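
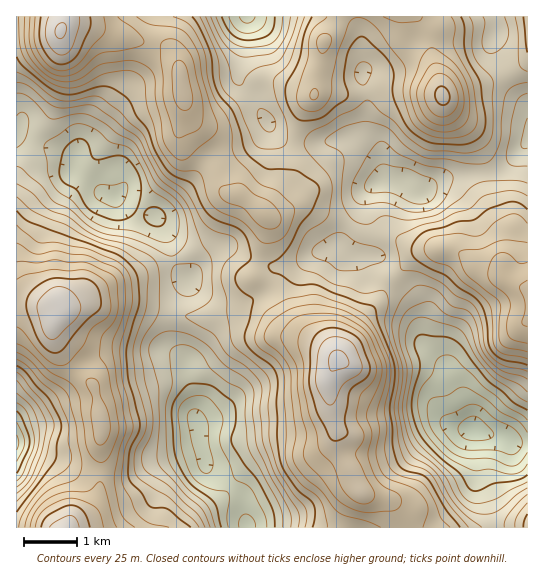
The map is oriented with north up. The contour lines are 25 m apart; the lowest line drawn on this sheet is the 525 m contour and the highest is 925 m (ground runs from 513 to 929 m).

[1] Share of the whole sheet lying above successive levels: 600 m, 94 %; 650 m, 84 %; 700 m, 67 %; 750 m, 45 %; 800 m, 24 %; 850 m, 9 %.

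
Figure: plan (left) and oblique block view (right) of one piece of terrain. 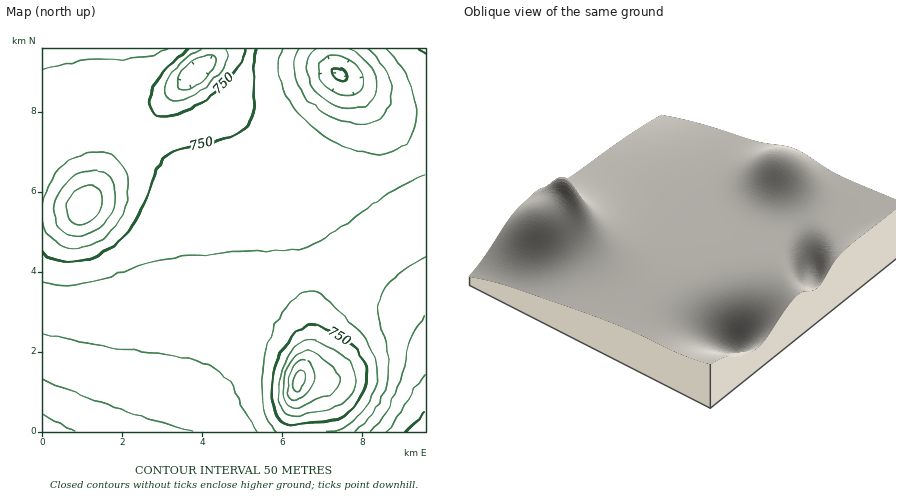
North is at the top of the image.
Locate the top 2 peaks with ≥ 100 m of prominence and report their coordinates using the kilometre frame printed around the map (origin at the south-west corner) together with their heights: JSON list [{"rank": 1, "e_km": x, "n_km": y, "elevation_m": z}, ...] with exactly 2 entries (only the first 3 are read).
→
[{"rank": 1, "e_km": 6.41, "n_km": 1.29, "elevation_m": 973}, {"rank": 2, "e_km": 1.06, "n_km": 5.66, "elevation_m": 936}]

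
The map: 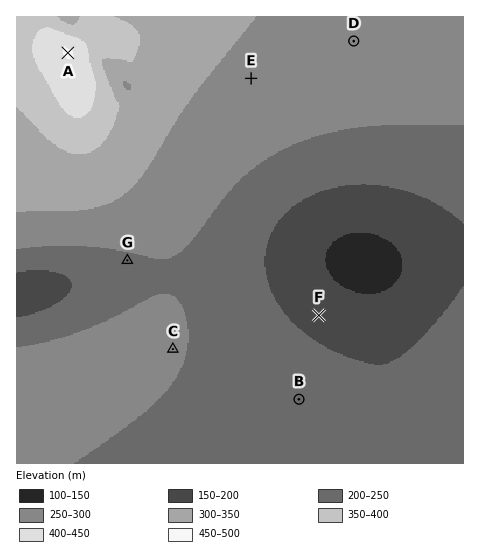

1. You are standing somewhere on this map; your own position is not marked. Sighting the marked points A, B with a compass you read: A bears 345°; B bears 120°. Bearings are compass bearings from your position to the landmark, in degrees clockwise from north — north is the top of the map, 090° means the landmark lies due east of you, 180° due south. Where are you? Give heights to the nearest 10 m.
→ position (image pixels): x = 135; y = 305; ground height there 250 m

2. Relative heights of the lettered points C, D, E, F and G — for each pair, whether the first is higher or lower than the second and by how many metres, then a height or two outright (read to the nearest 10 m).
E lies higher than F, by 110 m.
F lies lower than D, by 100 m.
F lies lower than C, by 70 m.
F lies lower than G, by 60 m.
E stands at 290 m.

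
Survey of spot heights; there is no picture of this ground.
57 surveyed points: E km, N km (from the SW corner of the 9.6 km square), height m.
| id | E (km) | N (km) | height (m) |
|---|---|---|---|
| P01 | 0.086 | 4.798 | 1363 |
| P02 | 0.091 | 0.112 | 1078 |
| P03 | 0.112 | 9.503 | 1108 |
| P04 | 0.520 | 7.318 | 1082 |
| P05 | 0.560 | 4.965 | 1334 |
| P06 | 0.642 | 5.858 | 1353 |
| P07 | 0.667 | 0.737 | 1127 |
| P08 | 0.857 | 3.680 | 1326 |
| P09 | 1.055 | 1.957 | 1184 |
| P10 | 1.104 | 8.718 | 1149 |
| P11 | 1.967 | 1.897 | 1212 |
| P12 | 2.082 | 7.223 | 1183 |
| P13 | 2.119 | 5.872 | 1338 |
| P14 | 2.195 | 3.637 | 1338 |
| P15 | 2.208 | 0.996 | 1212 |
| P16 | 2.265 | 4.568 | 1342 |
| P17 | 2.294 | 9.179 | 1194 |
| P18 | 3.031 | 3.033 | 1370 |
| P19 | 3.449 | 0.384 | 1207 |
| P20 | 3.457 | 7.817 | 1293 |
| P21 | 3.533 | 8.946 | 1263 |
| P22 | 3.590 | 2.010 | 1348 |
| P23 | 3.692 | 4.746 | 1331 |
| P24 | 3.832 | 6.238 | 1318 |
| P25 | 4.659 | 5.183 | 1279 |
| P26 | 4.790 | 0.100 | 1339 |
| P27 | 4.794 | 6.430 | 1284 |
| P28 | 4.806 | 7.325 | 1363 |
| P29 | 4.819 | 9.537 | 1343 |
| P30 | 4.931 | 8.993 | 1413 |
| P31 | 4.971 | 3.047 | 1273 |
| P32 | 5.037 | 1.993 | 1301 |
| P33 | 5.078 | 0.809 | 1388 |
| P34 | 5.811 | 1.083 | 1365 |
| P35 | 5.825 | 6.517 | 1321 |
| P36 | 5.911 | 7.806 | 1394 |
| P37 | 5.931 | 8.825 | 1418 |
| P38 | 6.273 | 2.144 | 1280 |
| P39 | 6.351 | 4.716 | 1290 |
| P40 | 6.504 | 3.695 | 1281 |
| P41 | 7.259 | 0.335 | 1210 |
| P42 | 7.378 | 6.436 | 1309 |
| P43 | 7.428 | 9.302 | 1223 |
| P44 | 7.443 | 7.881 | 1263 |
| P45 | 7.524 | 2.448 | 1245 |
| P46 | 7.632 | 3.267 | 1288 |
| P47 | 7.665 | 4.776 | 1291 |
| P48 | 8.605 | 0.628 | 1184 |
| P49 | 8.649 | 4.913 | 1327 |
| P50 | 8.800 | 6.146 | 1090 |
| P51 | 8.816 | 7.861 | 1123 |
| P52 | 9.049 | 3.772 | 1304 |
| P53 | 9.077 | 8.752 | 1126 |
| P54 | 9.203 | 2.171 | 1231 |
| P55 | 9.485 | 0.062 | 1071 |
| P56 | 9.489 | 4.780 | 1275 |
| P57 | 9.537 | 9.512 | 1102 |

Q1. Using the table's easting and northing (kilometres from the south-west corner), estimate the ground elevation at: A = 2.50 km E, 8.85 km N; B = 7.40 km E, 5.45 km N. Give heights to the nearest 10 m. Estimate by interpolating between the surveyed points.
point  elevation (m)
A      1190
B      1280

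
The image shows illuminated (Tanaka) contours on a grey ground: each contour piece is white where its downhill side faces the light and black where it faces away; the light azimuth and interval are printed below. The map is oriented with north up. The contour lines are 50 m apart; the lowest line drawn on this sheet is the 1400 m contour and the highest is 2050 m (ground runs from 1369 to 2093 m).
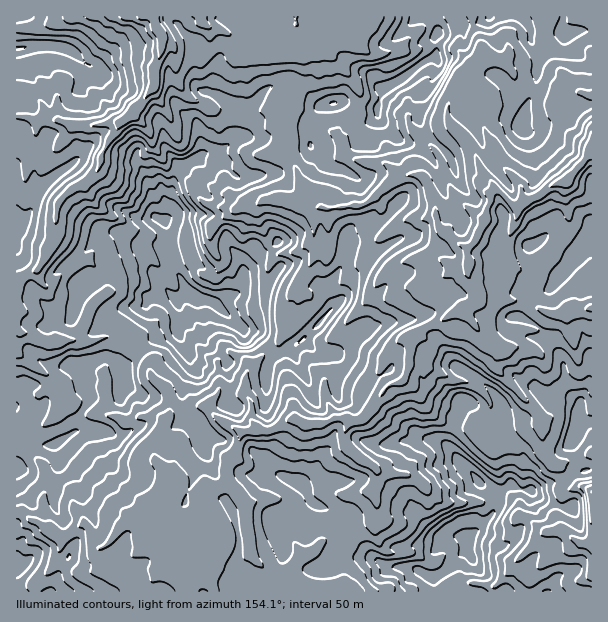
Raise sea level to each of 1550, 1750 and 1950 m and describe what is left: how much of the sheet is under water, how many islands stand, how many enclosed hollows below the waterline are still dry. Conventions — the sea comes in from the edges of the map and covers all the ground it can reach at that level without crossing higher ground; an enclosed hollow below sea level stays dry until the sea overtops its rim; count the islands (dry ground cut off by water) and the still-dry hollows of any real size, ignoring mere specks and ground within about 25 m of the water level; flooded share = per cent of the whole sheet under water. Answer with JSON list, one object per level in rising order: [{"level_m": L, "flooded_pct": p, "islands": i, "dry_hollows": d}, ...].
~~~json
[{"level_m": 1550, "flooded_pct": 9, "islands": 0, "dry_hollows": 0}, {"level_m": 1750, "flooded_pct": 59, "islands": 1, "dry_hollows": 0}, {"level_m": 1950, "flooded_pct": 94, "islands": 1, "dry_hollows": 0}]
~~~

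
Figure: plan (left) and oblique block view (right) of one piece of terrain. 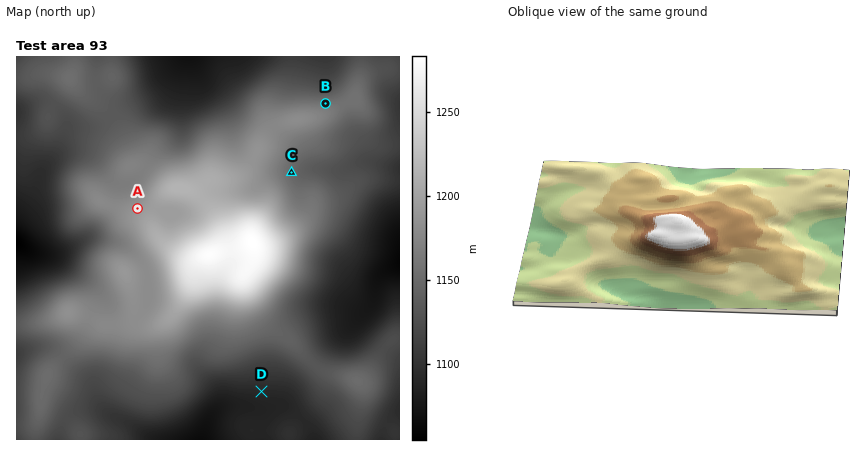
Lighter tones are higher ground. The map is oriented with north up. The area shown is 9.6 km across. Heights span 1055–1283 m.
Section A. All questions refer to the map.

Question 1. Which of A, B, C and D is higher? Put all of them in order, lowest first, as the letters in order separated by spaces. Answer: D C B A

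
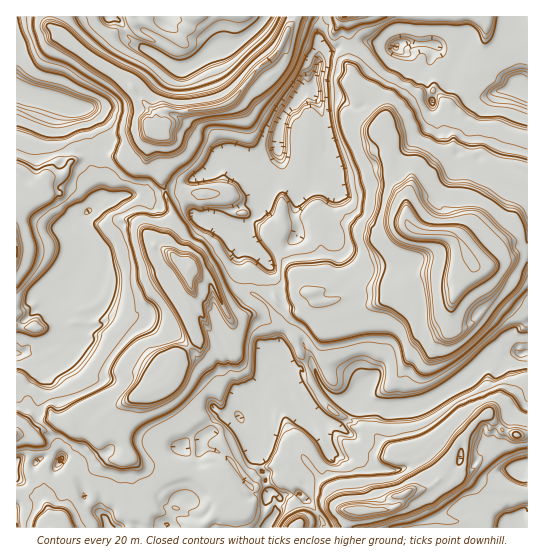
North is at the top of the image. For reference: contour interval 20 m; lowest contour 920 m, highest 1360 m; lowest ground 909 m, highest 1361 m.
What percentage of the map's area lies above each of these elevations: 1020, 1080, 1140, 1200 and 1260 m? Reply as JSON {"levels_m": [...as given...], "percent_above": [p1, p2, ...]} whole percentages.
{"levels_m": [1020, 1080, 1140, 1200, 1260], "percent_above": [74, 41, 22, 16, 5]}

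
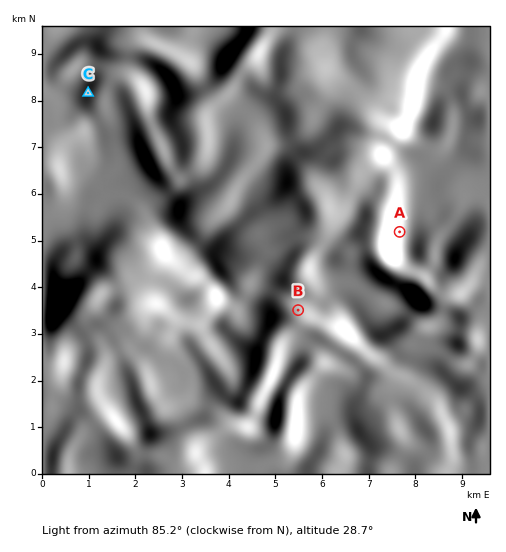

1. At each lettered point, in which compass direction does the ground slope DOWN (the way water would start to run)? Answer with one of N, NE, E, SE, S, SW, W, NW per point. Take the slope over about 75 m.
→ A E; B N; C W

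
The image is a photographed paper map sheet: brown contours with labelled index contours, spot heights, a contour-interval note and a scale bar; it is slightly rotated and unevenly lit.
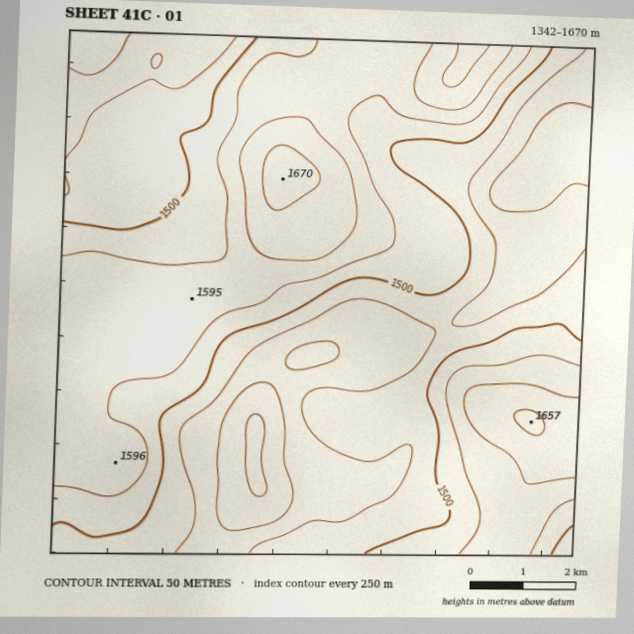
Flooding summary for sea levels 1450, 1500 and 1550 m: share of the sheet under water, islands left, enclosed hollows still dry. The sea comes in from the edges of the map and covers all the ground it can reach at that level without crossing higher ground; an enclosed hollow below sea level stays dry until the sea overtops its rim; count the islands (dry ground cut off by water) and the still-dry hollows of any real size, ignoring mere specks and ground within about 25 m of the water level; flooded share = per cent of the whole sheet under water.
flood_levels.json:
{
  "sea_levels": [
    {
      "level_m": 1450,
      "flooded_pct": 24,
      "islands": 0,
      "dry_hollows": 0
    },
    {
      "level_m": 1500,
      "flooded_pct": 48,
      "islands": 0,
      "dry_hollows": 0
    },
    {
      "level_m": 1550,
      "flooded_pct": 67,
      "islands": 0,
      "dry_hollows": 0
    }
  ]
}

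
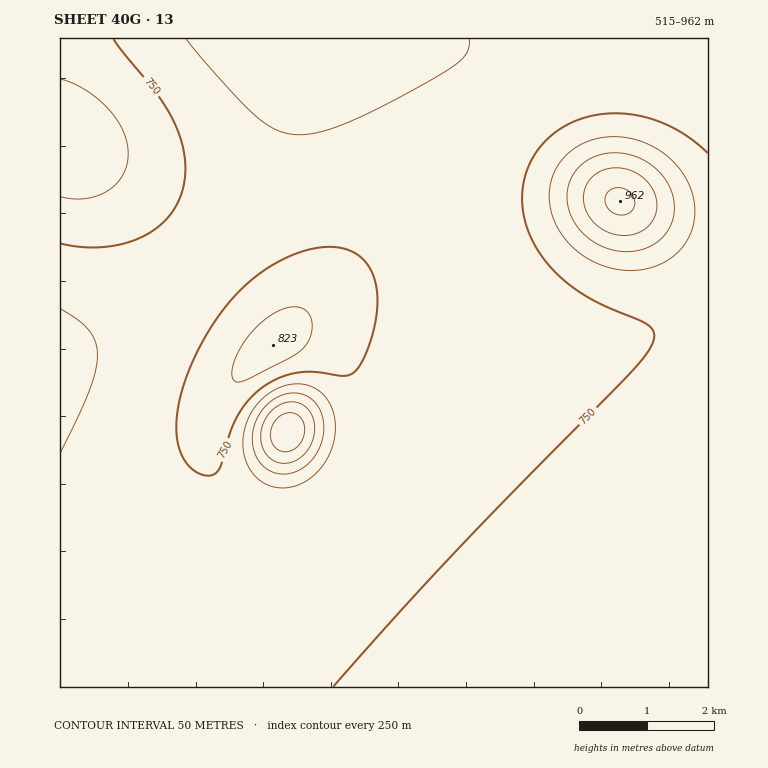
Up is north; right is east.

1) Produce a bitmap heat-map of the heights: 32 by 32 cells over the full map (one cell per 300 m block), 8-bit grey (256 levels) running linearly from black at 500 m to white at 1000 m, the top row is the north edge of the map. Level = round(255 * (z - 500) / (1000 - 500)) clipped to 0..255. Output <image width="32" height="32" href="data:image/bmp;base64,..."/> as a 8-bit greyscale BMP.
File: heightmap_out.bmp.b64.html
<image width="32" height="32" href="data:image/bmp;base64,Qk02CAAAAAAAADYEAAAoAAAAIAAAACAAAAABAAgAAAAAAAAEAAATCwAAEwsAAAABAAAAAAAAAAAAAAEBAQACAgIAAwMDAAQEBAAFBQUABgYGAAcHBwAICAgACQkJAAoKCgALCwsADAwMAA0NDQAODg4ADw8PABAQEAAREREAEhISABMTEwAUFBQAFRUVABYWFgAXFxcAGBgYABkZGQAaGhoAGxsbABwcHAAdHR0AHh4eAB8fHwAgICAAISEhACIiIgAjIyMAJCQkACUlJQAmJiYAJycnACgoKAApKSkAKioqACsrKwAsLCwALS0tAC4uLgAvLy8AMDAwADExMQAyMjIAMzMzADQ0NAA1NTUANjY2ADc3NwA4ODgAOTk5ADo6OgA7OzsAPDw8AD09PQA+Pj4APz8/AEBAQABBQUEAQkJCAENDQwBEREQARUVFAEZGRgBHR0cASEhIAElJSQBKSkoAS0tLAExMTABNTU0ATk5OAE9PTwBQUFAAUVFRAFJSUgBTU1MAVFRUAFVVVQBWVlYAV1dXAFhYWABZWVkAWlpaAFtbWwBcXFwAXV1dAF5eXgBfX18AYGBgAGFhYQBiYmIAY2NjAGRkZABlZWUAZmZmAGdnZwBoaGgAaWlpAGpqagBra2sAbGxsAG1tbQBubm4Ab29vAHBwcABxcXEAcnJyAHNzcwB0dHQAdXV1AHZ2dgB3d3cAeHh4AHl5eQB6enoAe3t7AHx8fAB9fX0Afn5+AH9/fwCAgIAAgYGBAIKCggCDg4MAhISEAIWFhQCGhoYAh4eHAIiIiACJiYkAioqKAIuLiwCMjIwAjY2NAI6OjgCPj48AkJCQAJGRkQCSkpIAk5OTAJSUlACVlZUAlpaWAJeXlwCYmJgAmZmZAJqamgCbm5sAnJycAJ2dnQCenp4An5+fAKCgoAChoaEAoqKiAKOjowCkpKQApaWlAKampgCnp6cAqKioAKmpqQCqqqoAq6urAKysrACtra0Arq6uAK+vrwCwsLAAsbGxALKysgCzs7MAtLS0ALW1tQC2trYAt7e3ALi4uAC5ubkAurq6ALu7uwC8vLwAvb29AL6+vgC/v78AwMDAAMHBwQDCwsIAw8PDAMTExADFxcUAxsbGAMfHxwDIyMgAycnJAMrKygDLy8sAzMzMAM3NzQDOzs4Az8/PANDQ0ADR0dEA0tLSANPT0wDU1NQA1dXVANbW1gDX19cA2NjYANnZ2QDa2toA29vbANzc3ADd3d0A3t7eAN/f3wDg4OAA4eHhAOLi4gDj4+MA5OTkAOXl5QDm5uYA5+fnAOjo6ADp6ekA6urqAOvr6wDs7OwA7e3tAO7u7gDv7+8A8PDwAPHx8QDy8vIA8/PzAPT09AD19fUA9vb2APf39wD4+PgA+fn5APr6+gD7+/sA/Pz8AP39/QD+/v4A////AHByc3R2d3h5ent8fX5/gIGChIWGh4iJi4yNjpCRkpOVcHFzdHV2d3h5ent8fX5/gIGChIWGh4iKi4yNjpCRkpNvcXJzdXZ3eHl5ent8fX5/gIGDhIWGh4iKi4yNjpCRkm5wcnN0dXZ3eHl6e3x8fX5/gIKDhIWGh4iKi4yNj5CRbnBxc3R1dnd4eXl6e3x9fn+AgYKDhIWGh4mKi4yNj5Btb3FzdHZ2d3h4eXp6e3x9fn+AgYKDhIWGh4mKi4yOj21vcXN1dnd4eHl5eXp7e3x9fn+AgYKDhIWGiImKi4yObG5xc3V3eHl5eXl5enp7e3x9fn+AgYKDhIWGiImKi4xrbnFzdnh6enp5eHh5enp7e3x9fn+AgYKDhIWGiImKi2ptcHR3enx9e3VubnR5enp7e3x9fn+AgYKDhIWHiImKaWxvc3h7f396Z1JQY3R5enp7e3x9fn+AgYKDhIWHiIlna25zeH2Cg3hUKyRGanh6enp7e3x9fn+AgYKDhIWHiGZpbXJ3foSIe04ZDTFid3p6enp7e3x9fn+AgYKDhIWHZWhrcHZ9hYyHYi4cOWV4enp6enp6e3x9fn+AgYKDhIZjZmpudHuEj5ODYE1bcnt7enl5eXp6e3x9fn+AgYKDhGJlaWxyeIGNmJuOgH2Af317eXl5eXl6e3x9fn+AgYKDYmVoa3B1fYiVoKKbkYmDfnt5eXh4eXl6e3x9fn+AgYJkZmhrb3N5gY2ZoaCYjoV/fHl4eHh4eHl6e3x+f4CBgWZpa21vcnZ8hI6Ym5ePhoB8eXh3d3d4eXp8foCBgYGBa21vcHFydHh9hYyRkYyGgHx5eHd2d3d5fH+Dh4iHhYNzdHV1dHR0dnl9goeJh4N/e3l3dnZ2d3uAiJGXmJSNh3x+fXx6d3Z1dnh7foCBf316eHZ1dXZ5f4qZqLKxp5qNh4iHhIB8eHV0dHZ4ent6eXh2dXR0dnqElq3E0c69ppOTk5CMhoB7dnNycnN0dXZ2dXRzc3N2fImgvdnm4MmtlpycmJKLhHx3cnBub29xcXJycnJycnV8iqLA2ubdxamSo6Kel46FfXZxbmxrbG1ub29vcHBxc3qGmrPHz8aynIunpaCYj4V8dW9raWhoaWprbG1tbm9xdn+MnKmtp5qMgqajnpWMgnlybGlmZWZmZ2hqamtsbW9yd3+HjpCNhn97oZ6YkId+dW5pZmNjY2RlZmdoaWprbG5xdXl8fXx6eHabl5GJgXhwamZiYWBgYWJjZWZnaGlqa21vcXJzdHN0dJWQioJ6cmtmYl9eXl5fYGFjZGVmaGlqa2xtbm9wcXFykIqDfHRtZ2JfXVxbXF1eX2FiY2VnaWtsbGxsbW5vcHE="/>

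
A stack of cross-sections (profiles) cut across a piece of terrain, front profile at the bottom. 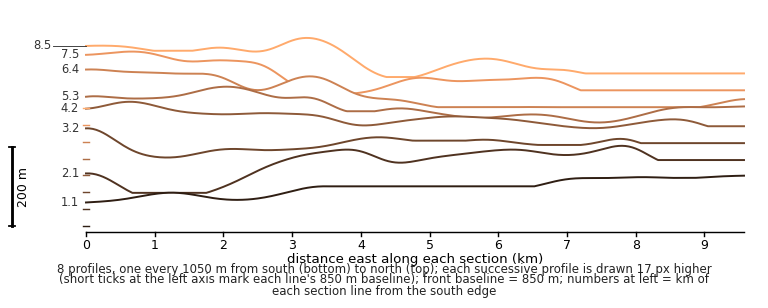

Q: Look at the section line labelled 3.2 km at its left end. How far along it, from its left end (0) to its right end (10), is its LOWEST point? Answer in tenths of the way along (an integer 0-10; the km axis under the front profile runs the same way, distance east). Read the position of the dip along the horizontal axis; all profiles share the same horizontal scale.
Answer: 1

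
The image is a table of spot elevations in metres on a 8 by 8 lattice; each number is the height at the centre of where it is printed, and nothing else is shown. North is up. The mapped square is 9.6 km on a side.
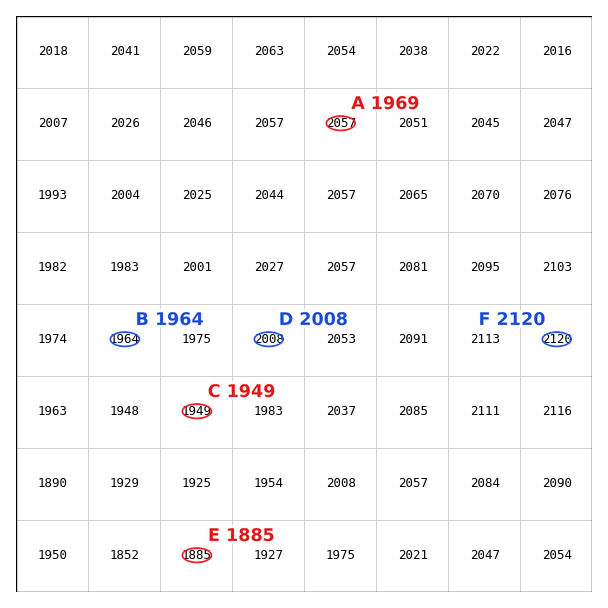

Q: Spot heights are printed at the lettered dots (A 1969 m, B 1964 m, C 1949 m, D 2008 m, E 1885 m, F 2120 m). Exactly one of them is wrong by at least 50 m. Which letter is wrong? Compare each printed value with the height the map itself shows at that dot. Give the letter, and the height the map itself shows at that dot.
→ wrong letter A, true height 2057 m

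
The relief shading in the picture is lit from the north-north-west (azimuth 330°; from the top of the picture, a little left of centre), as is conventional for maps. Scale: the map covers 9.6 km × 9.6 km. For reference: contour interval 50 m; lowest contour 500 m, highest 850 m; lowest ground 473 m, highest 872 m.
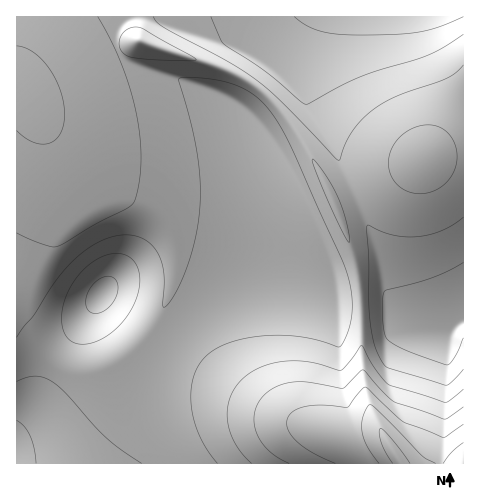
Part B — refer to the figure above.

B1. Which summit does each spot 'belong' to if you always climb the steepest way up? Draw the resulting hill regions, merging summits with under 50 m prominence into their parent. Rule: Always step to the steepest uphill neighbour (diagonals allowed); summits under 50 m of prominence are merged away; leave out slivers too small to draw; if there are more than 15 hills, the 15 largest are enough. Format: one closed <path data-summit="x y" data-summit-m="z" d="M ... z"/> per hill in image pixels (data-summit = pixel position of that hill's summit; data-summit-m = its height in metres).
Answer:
<path data-summit="29 95" data-summit-m="706" d="M308 16l-292 1 1 447 49-1 24-9 23-22 50-71 43-43 26-20 30-16 19-7 23 1-10-11-7-14-7-23-6-36-1-48-26-35 30-36 13-27z"/><path data-summit="397 458" data-summit-m="872" d="M318 16l-9 0-3 3-16 27-13 27-30 36 26 35 1 48 7 40 13 33 14 13-16-4-15 2-27 12-29 18-24 19-27 28-26 32-24 38-19 22-23 14-19 5 405-1 0-143-6 3-9 9-7-1-37-17-11-10-5-9-9-38-21-55-55-111-2-11 1-25 6-21z"/><path data-summit="425 158" data-summit-m="669" d="M463 16l-144 0-10 18-7 28 0 18 3 15 23 41 31 66 19 48 14 50 8 10 11 7 19 9 18 6 16-13z"/>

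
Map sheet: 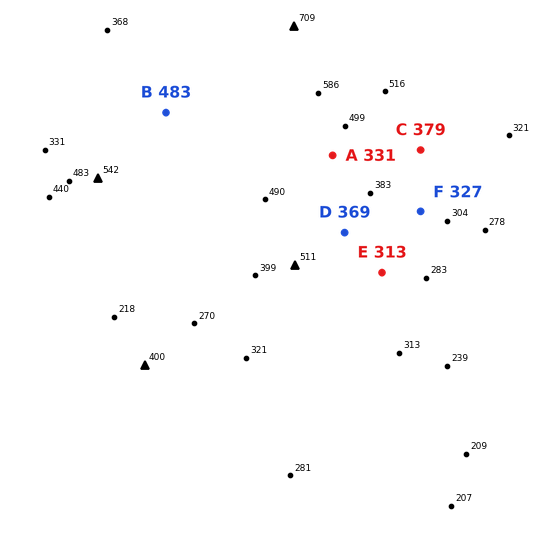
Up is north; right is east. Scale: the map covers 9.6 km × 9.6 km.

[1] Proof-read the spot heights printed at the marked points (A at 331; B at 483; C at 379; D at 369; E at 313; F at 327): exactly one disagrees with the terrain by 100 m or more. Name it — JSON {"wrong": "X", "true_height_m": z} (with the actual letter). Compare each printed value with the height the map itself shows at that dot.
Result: {"wrong": "A", "true_height_m": 481}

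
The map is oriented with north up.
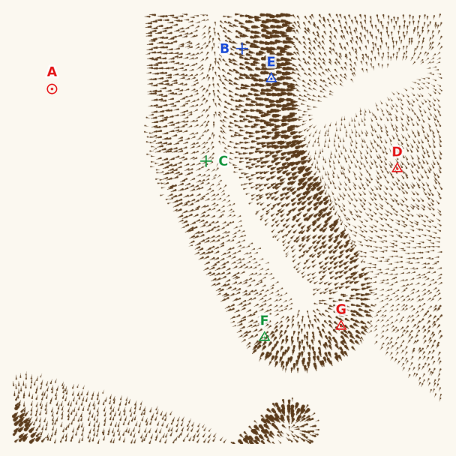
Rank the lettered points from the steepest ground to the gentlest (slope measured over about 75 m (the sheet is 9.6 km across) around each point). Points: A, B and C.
B C A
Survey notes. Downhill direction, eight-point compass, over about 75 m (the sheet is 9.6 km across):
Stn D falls NW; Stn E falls E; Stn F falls SW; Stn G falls SE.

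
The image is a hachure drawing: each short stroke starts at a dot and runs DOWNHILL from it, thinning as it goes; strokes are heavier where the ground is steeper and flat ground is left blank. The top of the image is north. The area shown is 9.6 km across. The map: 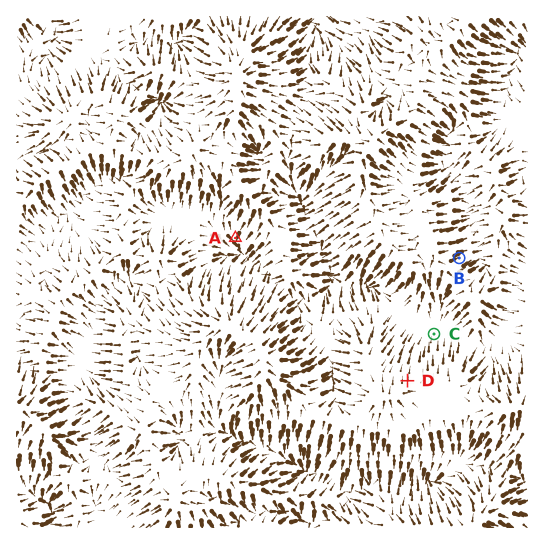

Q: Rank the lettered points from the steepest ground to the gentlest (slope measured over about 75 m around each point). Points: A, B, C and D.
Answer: B A D C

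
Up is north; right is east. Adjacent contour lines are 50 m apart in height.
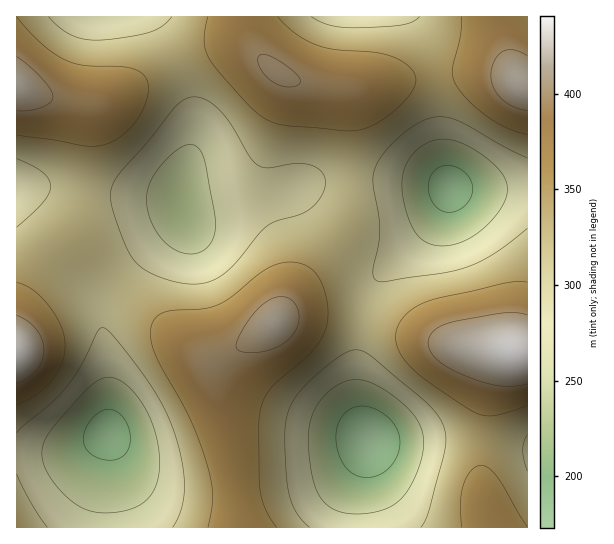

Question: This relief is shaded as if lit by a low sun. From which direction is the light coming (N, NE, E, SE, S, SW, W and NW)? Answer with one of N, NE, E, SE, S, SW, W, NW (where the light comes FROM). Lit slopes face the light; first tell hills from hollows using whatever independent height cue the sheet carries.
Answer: NW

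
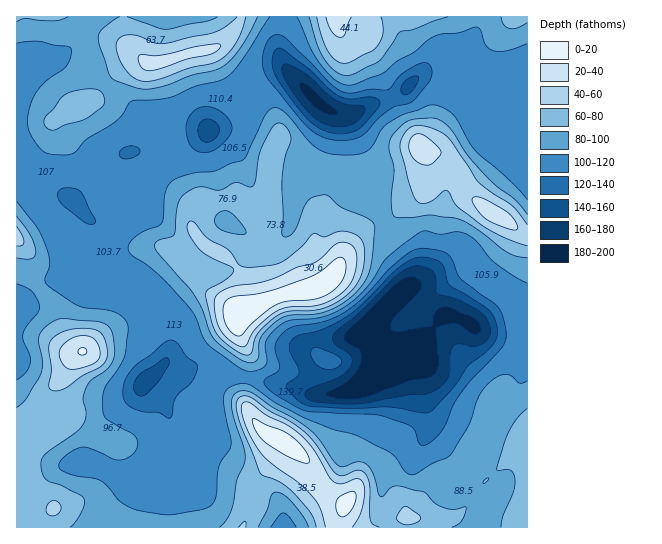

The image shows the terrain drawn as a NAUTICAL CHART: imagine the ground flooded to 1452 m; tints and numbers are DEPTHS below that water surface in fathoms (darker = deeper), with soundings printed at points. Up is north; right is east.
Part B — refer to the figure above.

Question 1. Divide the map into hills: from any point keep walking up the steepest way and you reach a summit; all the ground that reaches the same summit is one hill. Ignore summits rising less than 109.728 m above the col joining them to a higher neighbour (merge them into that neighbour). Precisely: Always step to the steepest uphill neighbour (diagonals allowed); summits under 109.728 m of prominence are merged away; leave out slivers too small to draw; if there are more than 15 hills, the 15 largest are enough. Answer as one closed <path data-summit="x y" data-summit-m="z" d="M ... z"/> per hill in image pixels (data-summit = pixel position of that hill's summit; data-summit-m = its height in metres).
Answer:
<path data-summit="242 314" data-summit-m="1434" d="M459 68l-34 4-26 23-28 9-22 11-14-2-12-6-40-39-12 1-16 7-7 7-15 23-28 29-36 14-32 2-12 2-23 15-30 31 15 18 0 4-15 26 0 6 12 25 6 7 5 3 36 0 15 9 18 17 7 11 0 25-6 14 14 5 8 0 11-4 13 0 23 11 53 9 23 10 32-2 19-6 30-28 27-15 27-29 17 4 17 13 48 21 1-196-9-4-8-8-23-15 19-16 4-8 2-17-35-5z"/><path data-summit="287 443" data-summit-m="1427" d="M449 315l-7 1-9 13-15 15-27 15-30 28-19 6-32 2-23-10-53-9-23-11-13 0-11 4-8 0-16-5-19 18 0 4 21 21 4 8 6 20-3 23-5 11-9 8-16 10-16 5-8 7-19 19-4 9 432 1 1-174-49-22-17-13z"/><path data-summit="153 63" data-summit-m="1387" d="M282 16l-265 0-1 158 23 14 14 3 20 8 29-31 23-15 12-2 32-2 36-14 28-29 15-23 7-7 22-8 10 1-8-18 0-16z"/><path data-summit="82 351" data-summit-m="1417" d="M73 253l-2 12-8 11-24 9-23 20 1 223 77 0 5-10 27-26 16-5 17-11 8-7 8-22 0-12-6-20-4-8-21-21 0-4 15-12 10-15 2-30-3-6-15-16-22-15-36 0-5-3-6-7z"/><path data-summit="339 17" data-summit-m="1400" d="M527 16l-244 0-4 19 0 16 9 20 24 26 15 12 15 6 12-2 17-9 28-9 18-18 12-6 30-3 19 16 35 4-1 13-5 13-19 16 23 15 8 8 8 3z"/>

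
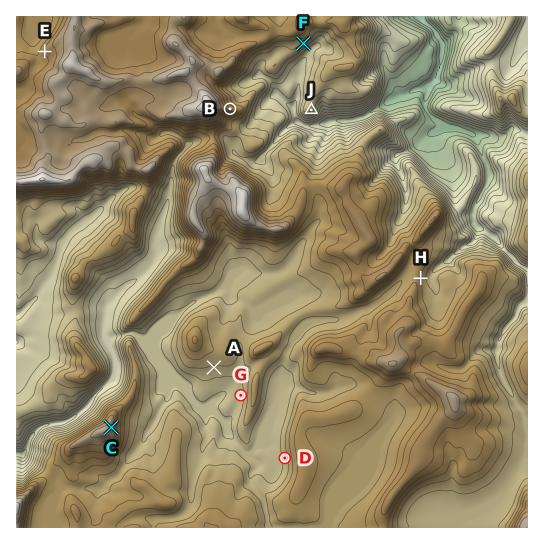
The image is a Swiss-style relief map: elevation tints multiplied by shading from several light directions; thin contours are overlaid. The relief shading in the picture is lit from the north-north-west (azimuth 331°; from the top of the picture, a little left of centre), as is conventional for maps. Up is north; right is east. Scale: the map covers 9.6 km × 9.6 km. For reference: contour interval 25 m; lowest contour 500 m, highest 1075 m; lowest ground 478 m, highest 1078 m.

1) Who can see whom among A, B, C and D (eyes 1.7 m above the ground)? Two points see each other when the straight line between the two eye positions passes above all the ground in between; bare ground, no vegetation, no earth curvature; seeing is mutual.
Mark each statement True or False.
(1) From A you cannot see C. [False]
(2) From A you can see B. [False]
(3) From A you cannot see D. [True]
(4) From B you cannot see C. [True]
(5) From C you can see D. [True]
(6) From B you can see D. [False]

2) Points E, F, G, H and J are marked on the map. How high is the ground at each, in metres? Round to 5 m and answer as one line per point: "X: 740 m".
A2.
E: 950 m
F: 850 m
G: 815 m
H: 880 m
J: 805 m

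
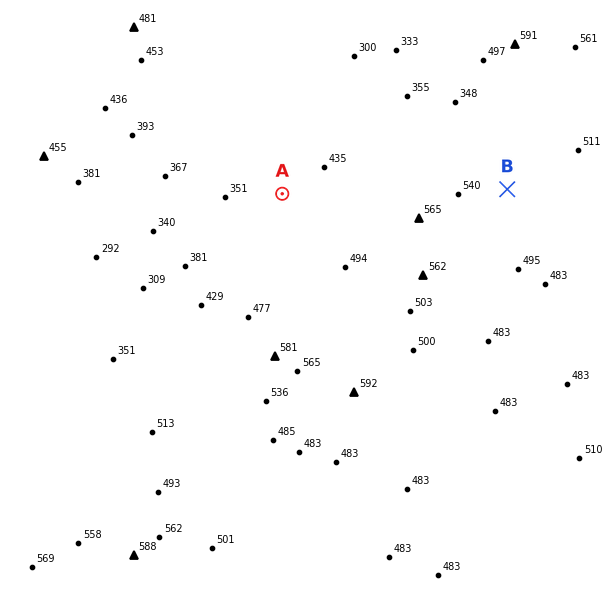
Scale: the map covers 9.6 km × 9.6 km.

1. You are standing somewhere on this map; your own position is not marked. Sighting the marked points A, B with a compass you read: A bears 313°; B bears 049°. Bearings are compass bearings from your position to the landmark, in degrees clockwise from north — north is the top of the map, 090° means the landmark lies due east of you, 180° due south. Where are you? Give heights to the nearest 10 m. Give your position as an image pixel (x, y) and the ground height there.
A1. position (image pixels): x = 388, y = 293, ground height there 510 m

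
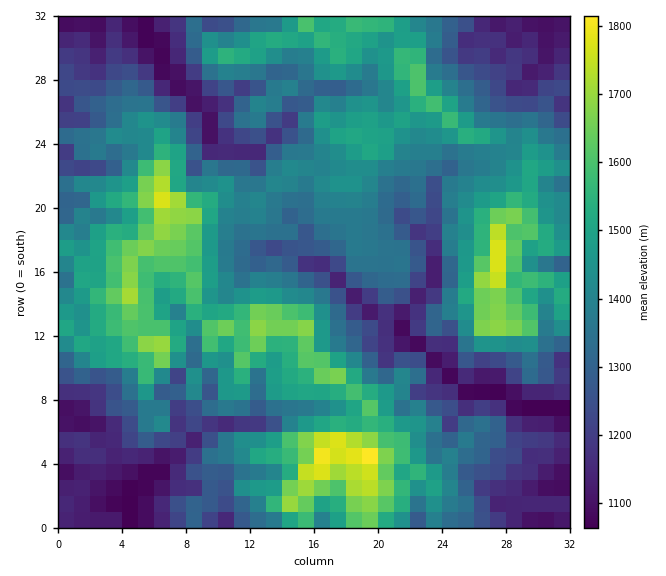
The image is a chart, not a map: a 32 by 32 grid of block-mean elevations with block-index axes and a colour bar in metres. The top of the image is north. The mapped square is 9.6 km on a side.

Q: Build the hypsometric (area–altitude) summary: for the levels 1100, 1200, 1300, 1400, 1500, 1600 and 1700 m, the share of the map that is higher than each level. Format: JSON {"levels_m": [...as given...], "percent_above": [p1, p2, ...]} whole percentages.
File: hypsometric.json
{"levels_m": [1100, 1200, 1300, 1400, 1500, 1600, 1700], "percent_above": [94, 79, 65, 43, 24, 11, 3]}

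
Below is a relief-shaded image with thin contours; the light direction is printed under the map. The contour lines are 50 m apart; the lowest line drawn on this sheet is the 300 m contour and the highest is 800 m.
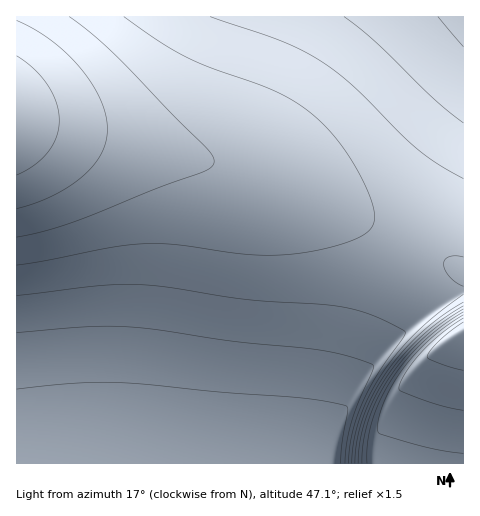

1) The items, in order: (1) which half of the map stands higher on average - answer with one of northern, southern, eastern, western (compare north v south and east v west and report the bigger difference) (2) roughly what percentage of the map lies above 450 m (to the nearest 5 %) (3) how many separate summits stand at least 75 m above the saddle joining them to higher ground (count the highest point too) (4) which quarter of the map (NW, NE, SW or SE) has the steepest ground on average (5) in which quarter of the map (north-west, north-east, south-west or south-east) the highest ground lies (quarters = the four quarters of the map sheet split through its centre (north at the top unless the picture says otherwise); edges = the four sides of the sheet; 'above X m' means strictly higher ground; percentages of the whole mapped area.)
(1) On average the northern half of the map is the higher ground.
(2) About 40 % of the map lies above 450 m.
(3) Counting only tops that stand 75 m proud, the map has 2 summits.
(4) Slopes are steepest in the south-east quarter.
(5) The highest point lies in the south-east quarter of the map.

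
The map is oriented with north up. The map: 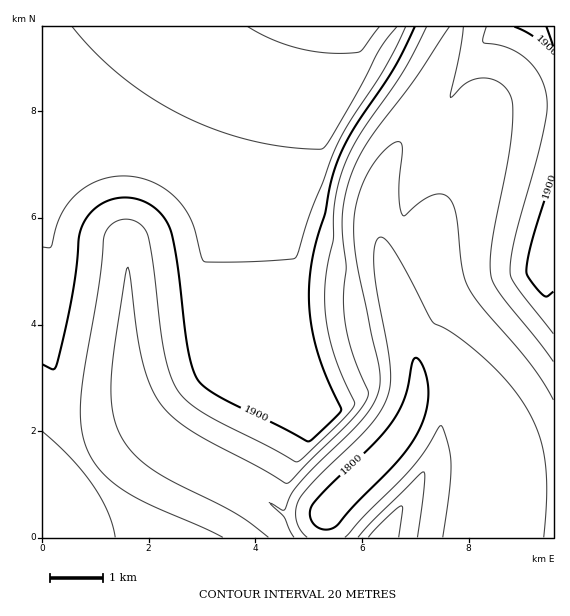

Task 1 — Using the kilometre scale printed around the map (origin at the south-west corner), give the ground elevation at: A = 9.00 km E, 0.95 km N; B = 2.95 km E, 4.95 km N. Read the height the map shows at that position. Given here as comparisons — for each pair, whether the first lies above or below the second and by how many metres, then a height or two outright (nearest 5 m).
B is above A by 105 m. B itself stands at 1915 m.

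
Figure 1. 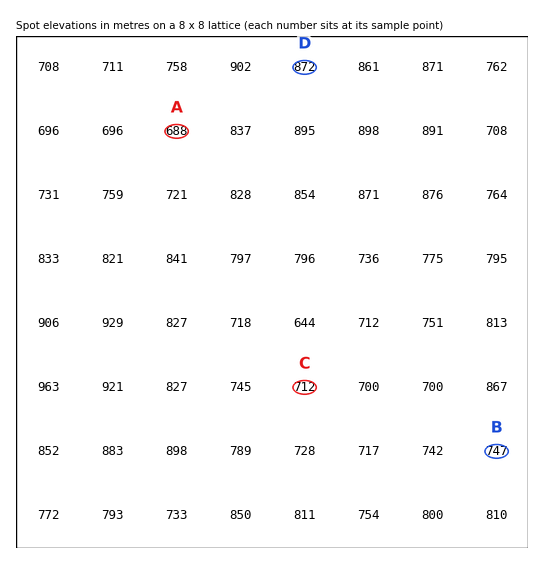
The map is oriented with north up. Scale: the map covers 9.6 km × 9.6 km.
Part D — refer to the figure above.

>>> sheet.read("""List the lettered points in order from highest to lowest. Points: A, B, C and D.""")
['D', 'B', 'C', 'A']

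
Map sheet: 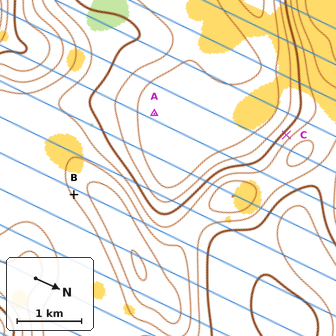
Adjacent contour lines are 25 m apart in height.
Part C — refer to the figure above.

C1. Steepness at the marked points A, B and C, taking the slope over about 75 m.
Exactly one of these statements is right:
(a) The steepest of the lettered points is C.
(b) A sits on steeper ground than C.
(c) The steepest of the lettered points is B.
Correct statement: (a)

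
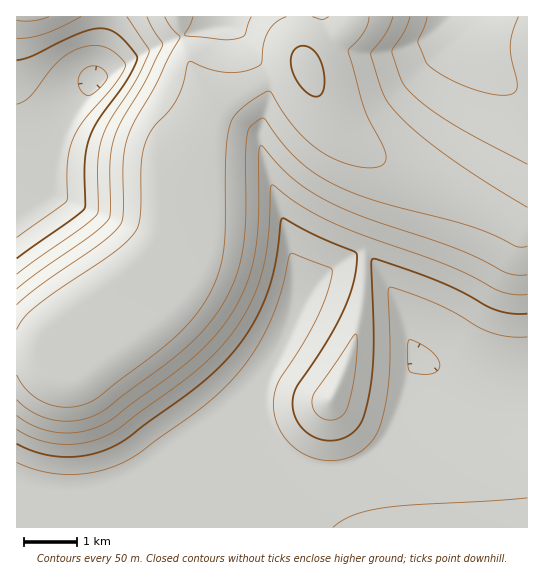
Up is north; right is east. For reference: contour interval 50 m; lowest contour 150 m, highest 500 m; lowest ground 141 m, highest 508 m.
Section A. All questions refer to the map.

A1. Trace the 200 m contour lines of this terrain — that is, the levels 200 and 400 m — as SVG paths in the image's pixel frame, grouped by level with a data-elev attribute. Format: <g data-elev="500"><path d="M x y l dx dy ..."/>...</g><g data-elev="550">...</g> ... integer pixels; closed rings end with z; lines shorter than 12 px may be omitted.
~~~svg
<g data-elev="200"><path d="M527 498l-116 7-29 3-29 7-11 6-9 6"/><path d="M17 462l21 8 23 4 22 0 22-4 16-6 14-8 63-45 19-16 16-16 14-17 11-17 10-19 8-20 7-21 6-27 2-5 38 14 3 4-4 20-9 23-16 29-23 36-6 19 1 19 7 17 13 14 16 9 20 4 19-4 16-10 7-7 5-9 7-24 4-29 1-33-2-52 2-6 19 6 29 11 52 28 19 5 18 0"/><path d="M17 104l8-3 6-6 28-34 9-7 10-5 13-3 12 1 12 6 10 10 0 6-7 11-33 39-12 19-5 23-1 40-50 36"/></g><g data-elev="400"><path d="M17 400l16 12 18 8 20 1 20-4 15-8 63-47 20-17 16-16 11-15 10-15 8-17 5-16 4-19 2-21 2-89 3-10 12-9 3 1 17 24 17 18 18 14 20 11 42 16 94 25 20 8 24 12 10-1"/><path d="M527 207l-49-30-40-28-29-24-20-22-8-16-10-33 15-21 7-16"/><path d="M165 17l5 9 9 9 1 3-11 19-15 30-20 35-7 16-4 23 0 48-2 14-7 9-12 10-59 41-26 22"/><path d="M251 17l-6 18-8 4-11 1-41-5 8-18"/></g>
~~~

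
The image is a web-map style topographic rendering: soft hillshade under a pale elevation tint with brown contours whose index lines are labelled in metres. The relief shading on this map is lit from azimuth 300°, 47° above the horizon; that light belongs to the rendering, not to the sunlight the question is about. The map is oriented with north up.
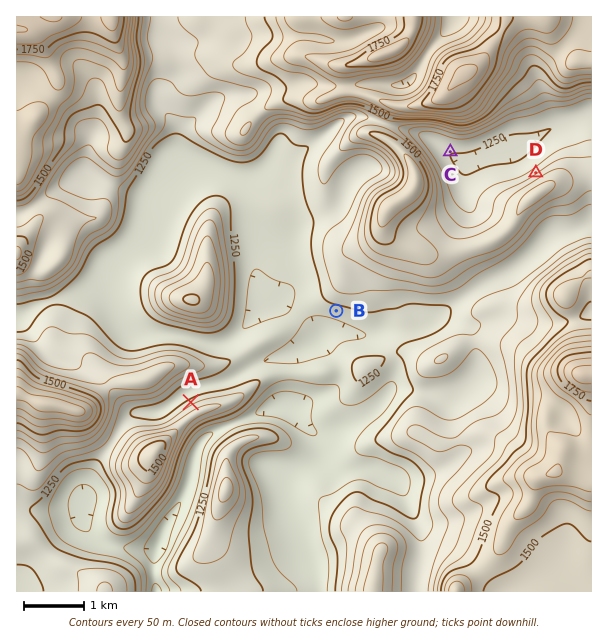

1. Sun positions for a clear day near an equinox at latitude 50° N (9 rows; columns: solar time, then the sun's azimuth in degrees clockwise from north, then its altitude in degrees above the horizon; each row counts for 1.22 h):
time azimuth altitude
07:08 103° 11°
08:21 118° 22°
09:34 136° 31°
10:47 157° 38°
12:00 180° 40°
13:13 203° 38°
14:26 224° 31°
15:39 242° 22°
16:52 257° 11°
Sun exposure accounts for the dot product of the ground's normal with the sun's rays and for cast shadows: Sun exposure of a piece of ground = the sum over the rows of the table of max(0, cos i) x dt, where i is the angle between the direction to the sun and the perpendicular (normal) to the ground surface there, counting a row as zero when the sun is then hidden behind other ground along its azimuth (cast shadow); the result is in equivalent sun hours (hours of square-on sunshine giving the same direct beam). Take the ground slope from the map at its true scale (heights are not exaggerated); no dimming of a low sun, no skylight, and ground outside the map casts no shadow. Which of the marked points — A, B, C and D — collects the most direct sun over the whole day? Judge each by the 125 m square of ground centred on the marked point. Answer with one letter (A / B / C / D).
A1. B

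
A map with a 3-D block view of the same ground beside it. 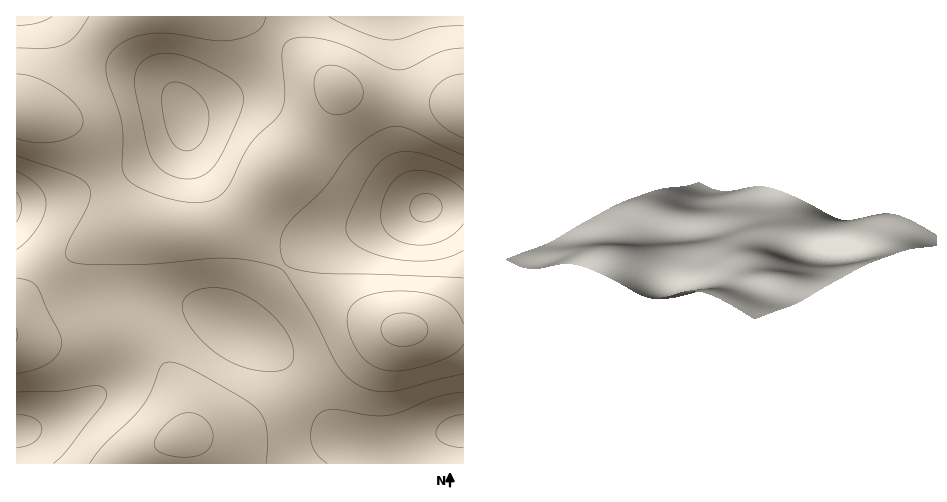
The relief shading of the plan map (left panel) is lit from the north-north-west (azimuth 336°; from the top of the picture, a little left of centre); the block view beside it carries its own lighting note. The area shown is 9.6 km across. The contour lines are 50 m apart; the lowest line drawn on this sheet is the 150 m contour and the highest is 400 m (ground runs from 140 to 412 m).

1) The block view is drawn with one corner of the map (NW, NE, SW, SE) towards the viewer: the NE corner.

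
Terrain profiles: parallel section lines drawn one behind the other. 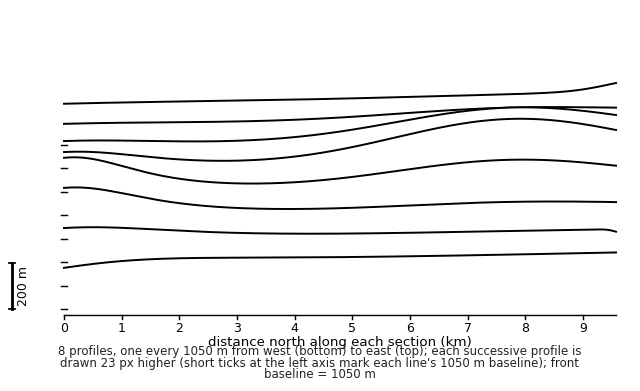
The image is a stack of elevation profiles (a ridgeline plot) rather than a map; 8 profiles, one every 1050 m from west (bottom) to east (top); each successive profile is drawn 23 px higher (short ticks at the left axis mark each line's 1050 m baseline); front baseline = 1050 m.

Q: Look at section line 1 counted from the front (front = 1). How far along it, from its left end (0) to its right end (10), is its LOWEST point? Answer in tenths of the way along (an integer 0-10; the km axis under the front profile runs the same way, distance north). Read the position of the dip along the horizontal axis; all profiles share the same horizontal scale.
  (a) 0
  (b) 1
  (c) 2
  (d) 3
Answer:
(a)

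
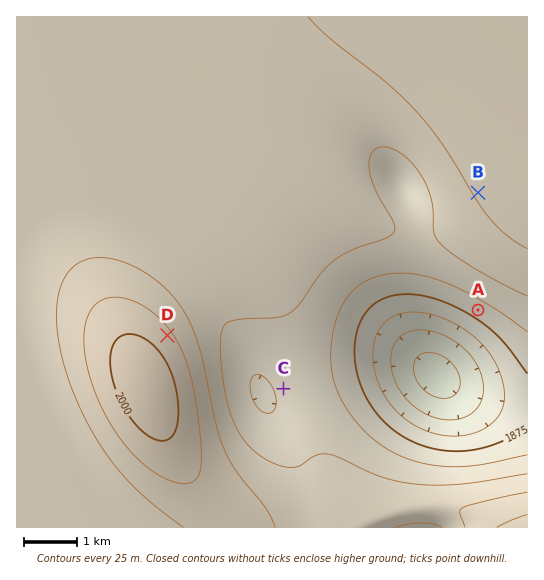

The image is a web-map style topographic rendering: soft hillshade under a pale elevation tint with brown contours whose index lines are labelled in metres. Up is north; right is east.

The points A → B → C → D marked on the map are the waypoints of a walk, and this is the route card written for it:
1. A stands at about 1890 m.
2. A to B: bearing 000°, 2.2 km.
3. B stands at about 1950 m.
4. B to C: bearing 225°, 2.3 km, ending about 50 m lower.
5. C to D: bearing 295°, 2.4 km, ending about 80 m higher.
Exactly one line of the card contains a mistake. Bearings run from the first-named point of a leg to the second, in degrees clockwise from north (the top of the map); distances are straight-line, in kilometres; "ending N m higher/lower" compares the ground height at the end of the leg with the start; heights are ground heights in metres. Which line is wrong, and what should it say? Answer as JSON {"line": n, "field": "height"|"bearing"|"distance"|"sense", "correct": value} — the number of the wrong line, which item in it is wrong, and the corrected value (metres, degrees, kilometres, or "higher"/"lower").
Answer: {"line": 4, "field": "distance", "correct": 5.2}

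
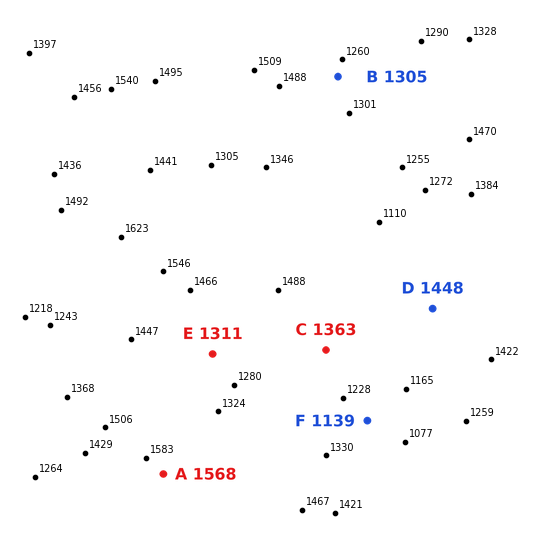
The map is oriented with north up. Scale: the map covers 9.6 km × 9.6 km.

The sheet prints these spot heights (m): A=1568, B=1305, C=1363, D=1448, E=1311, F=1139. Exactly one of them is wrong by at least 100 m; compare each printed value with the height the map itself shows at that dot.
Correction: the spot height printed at D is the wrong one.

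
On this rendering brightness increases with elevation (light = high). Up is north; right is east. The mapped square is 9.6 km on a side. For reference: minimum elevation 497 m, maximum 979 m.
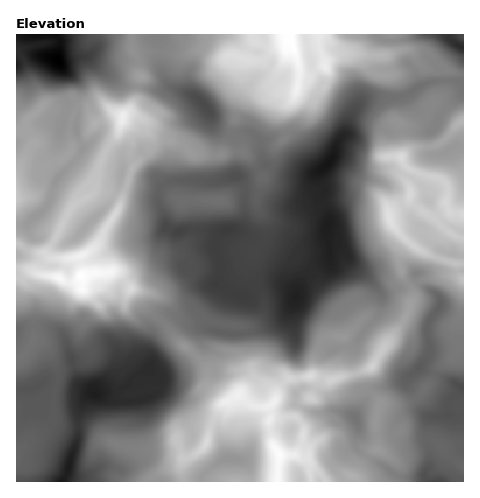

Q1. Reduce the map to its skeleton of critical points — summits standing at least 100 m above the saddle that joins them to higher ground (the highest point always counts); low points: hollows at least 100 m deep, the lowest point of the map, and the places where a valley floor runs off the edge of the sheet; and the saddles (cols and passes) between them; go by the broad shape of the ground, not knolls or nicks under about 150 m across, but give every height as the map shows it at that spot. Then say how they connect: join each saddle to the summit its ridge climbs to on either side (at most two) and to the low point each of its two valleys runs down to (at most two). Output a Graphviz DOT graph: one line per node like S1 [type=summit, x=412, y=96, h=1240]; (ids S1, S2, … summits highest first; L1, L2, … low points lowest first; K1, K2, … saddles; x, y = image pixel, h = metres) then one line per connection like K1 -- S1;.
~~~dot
graph terrain {
  S1 [type=summit, x=292, y=37, h=979];
  S2 [type=summit, x=81, y=275, h=977];
  S3 [type=summit, x=279, y=455, h=971];
  S4 [type=summit, x=389, y=218, h=921];
  L1 [type=low, x=59, y=60, h=497];
  L2 [type=low, x=328, y=164, h=538];
  L3 [type=low, x=62, y=481, h=544];
  L4 [type=low, x=463, y=47, h=577];
  L5 [type=low, x=438, y=481, h=630];
  K1 [type=saddle, x=130, y=173, h=837];
  K2 [type=saddle, x=409, y=284, h=770];
  K3 [type=saddle, x=435, y=96, h=751];
  K4 [type=saddle, x=161, y=52, h=749];
  K5 [type=saddle, x=162, y=322, h=737];
  K6 [type=saddle, x=444, y=81, h=720];
  K7 [type=saddle, x=221, y=324, h=692];
  K1 -- S2;
  K1 -- L1;
  K1 -- L2;
  K2 -- S3;
  K2 -- S4;
  K2 -- L2;
  K2 -- L5;
  K3 -- S1;
  K3 -- S4;
  K3 -- L2;
  K4 -- S1;
  K4 -- S2;
  K4 -- L2;
  K5 -- S2;
  K5 -- S3;
  K5 -- L2;
  K5 -- L3;
  K6 -- S1;
  K6 -- L2;
  K6 -- L4;
  K7 -- S1;
  K7 -- S3;
  K7 -- L2;
}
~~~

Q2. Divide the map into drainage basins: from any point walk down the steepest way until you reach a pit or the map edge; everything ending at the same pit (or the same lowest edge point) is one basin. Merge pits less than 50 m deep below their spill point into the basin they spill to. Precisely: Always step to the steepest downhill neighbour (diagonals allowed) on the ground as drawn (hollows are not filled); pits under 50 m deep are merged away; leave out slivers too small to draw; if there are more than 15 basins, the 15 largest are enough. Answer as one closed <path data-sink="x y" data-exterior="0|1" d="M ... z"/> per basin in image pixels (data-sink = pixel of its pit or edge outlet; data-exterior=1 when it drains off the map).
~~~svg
<path data-sink="328 164" data-exterior="0" d="M386 34l-66 0-1 13 6 19-6 2-11 8-8-2-5 17-16-3-5-10-1 4-8 6-16 3-11 17-7 28-10 19-29-1-10-9-25-7-9-6 1 17-17 20-16 44-11 16-6 13-9 9-10 5 2 20 29-5 6 1 7 6 7 10 7 3 4 4 5 11 17 17 13 17 12 9 18 19 4 18 14 16 16-6 14 10 10 1 6-2 5-6 2-10 10-11 20-1 4-3 3-16 5-15 8-7 12 0 3 1 2 4 1 12-4 11-1 13 26-7 6-4 36-56 4-11 0-8-11-16-2-11 1-10 7-13-9-8-10-14 0-6 15-9 6-7 0-8-4-9 3-11-5-4-3-8 12-9 27-4 9-8 7-10 8-6 0-46-23-6-15-16-21-3-21 6z"/><path data-sink="59 60" data-exterior="0" d="M131 34l-115 1 1 243 10-6 7 0 4 2 18 3 13 5 7-1 6-7-2-18 10-5 9-9 21-36 12-37 17-20-1-18-4-10-11-7-10 1 14-19 0-11 4-8-3-5 0-13-6-9z"/><path data-sink="62 481" data-exterior="1" d="M112 271l-30 5-8 6-40-10-7 0-11 6 1 204 133 0 7-8 23-10 3-5 11-4 10-7 15-40 7-6-15-16-2-15-6-9-14-13-10-6-15-20-17-17-5-11-11-7-12-15z"/><path data-sink="438 481" data-exterior="1" d="M409 242l-8 12-1 10 2 11 11 16 0 8-4 11-36 56-9 6 2 17 14 13-5 18 3 29-10 4-15 24 2 5 108 0 1-204-5-4-1-10-27-8z"/><path data-sink="206 106" data-exterior="0" d="M286 46l-14 6-8 8-18 0-12-5-13 3-17-8-17 4-22-2-24 1-5 3 4 7-2 9 3 5-4 8 0 11-14 19 10-1 8 4 5 4 1 7 4 5 9 5 18 3 8 5 6 7 29 1 10-19 6-24 5-13 7-8 16-3 8-6 13-24z"/><path data-sink="356 418" data-exterior="0" d="M363 371l-31 9-19-4 3 10-4 9-14 12-3 10 8 8 1 7-2 12-7 11 6 3 6-2 3 10 9 7 7 9 13 0 9-7 6 1 14-23 10-4-3-29 5-18-14-13z"/><path data-sink="463 47" data-exterior="1" d="M463 34l-75 0-4 20 5 1 16-6 21 3 15 16 12 4 10 2z"/>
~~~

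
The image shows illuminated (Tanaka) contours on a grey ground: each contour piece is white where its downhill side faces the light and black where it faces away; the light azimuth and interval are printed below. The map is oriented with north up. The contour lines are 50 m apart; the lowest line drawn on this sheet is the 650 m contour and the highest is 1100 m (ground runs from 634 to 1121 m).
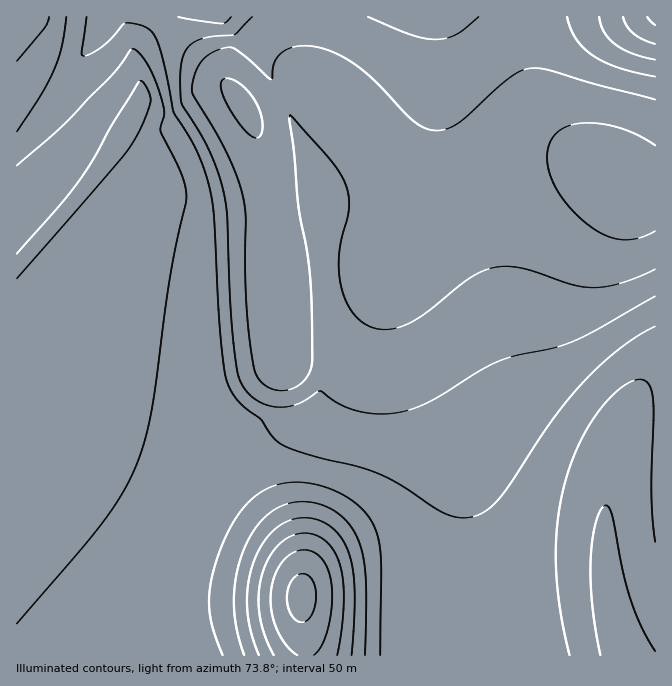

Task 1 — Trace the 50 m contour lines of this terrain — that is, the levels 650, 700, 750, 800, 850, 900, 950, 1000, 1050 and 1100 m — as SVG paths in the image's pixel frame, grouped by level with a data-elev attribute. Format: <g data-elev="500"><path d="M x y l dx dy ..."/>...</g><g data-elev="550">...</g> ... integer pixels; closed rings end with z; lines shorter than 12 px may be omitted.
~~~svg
<g data-elev="650"><path d="M300 622l-5-2-5-7-3-9 0-9 2-8 3-7 5-5 7-1 4 2 5 6 3 8 0 8-2 10-4 9-5 5z"/></g><g data-elev="700"><path d="M297 655l-11-10-9-16-5-16-1-18 3-17 7-14 11-11 12-3 10 2 9 8 6 12 3 15 0 20-4 21-6 17-8 10"/></g><g data-elev="750"><path d="M274 655l-9-20-5-20-1-20 2-18 7-18 10-14 14-9 13-3 12 3 10 6 8 11 6 14 2 17 1 21-2 25-5 25"/></g><g data-elev="800"><path d="M259 655l-8-23-4-24 1-23 5-21 10-20 12-15 15-9 15-2 14 2 13 8 10 11 7 15 4 16 2 22-3 63"/></g><g data-elev="850"><path d="M244 655l-7-27-3-24 2-27 7-25 11-21 13-16 17-10 18-3 18 2 16 8 13 12 9 16 5 17 3 21-1 77"/><path d="M600 655l-8-50-1-43 4-37 5-14 5-6 4 2 3 7 11 56 8 32 11 26 13 23"/><path d="M17 254l41-47 20-25 14-20 19-35 27-44 2-2 2 0 7 11 2 10-8 21-11 20-24 30-91 105"/><path d="M49 17l-4 10-28 34"/></g><g data-elev="900"><path d="M223 655l-11-28-3-27 4-26 11-34 14-25 17-19 10-6 10-5 22-3 23 4 24 9 18 13 12 17 5 15 2 18-1 97"/><path d="M570 655l-10-47-4-43 1-40 7-38 13-39 18-32 12-15 12-11 11-8 9-3 5 1 5 4 4 14-2 95 4 49"/><path d="M17 166l51-46 44-45 18-25 4-1 4 3 8 10 12 25 6 25-3 20 20 41 4 13 1 11-16 83-19 132-6 27-8 25-14 28-20 30-86 102"/><path d="M655 44l-11-4-11-7-6-7-4-9"/><path d="M66 17l-4 30-8 23-13 25-24 37"/></g><g data-elev="950"><path d="M655 60l-23-7-17-9-11-12-5-15"/><path d="M87 17l-5 35 0 3 2 1 8-3 12-7 21-23 10 1 10 3 7 5 4 6 8 27 9 47 24 40 8 20 6 21 3 25 6 112 6 50 5 10 6 10 10 9 13 9 13 19 10 8 27 10 47 11 21 8 20 9 37 25 13 7 14 3 13-2 13-7 14-14 49-73 34-42 35-32 19-13 16-9"/><path d="M231 17l-4 5-5 2-44-7"/></g><g data-elev="1000"><path d="M655 77l-36-9-15-6-12-7-10-8-6-9-5-10-4-11"/><path d="M252 17l-17 17-30 4-8 3-7 4-5 6-3 7-2 24 2 22 25 43 10 21 6 22 4 25 4 93 6 59 5 18 6 8 7 6 15 7 17 1 15-5 18-11 20 13 18 7 24 3 23-3 27-11 46-29 20-10 19-6 40-8 22-8 76-43"/><path d="M479 17l-22 17-10 4-12 1-11-1-14-4-42-17"/></g><g data-elev="1050"><path d="M655 100l-60-16-46-14-19-2-10 3-12 8-51 45-13 6-12 0-10-3-10-7-38-40-22-18-24-12-23-4-15 2-11 7-6 10-1 15-38-32-5-1-10 3-11 5-8 8-6 12-2 13 2 8 32 56 10 21 6 19 4 23 0 75 5 62 6 24 6 7 8 5 14 2 13-5 10-10 4-13-2-87-3-25-9-45-4-52-5-35 1-3 42 47 8 11 6 12 3 10 0 12-9 43-1 17 1 15 4 15 7 13 9 10 10 7 8 2 10 0 20-5 19-12 43-34 12-7 12-3 13-2 13 2 52 17 22 3 26-5 35-14"/></g><g data-elev="1100"><path d="M655 145l-17-10-19-7-20-5-19 0-14 4-10 6-6 10-3 14 3 18 9 18 16 20 18 15 16 9 15 3 15-2 16-7"/><path d="M253 137l5 0 4-7 0-12-5-14-7-11-10-9-10-5-6 0-3 3 0 5 6 16 13 22z"/></g>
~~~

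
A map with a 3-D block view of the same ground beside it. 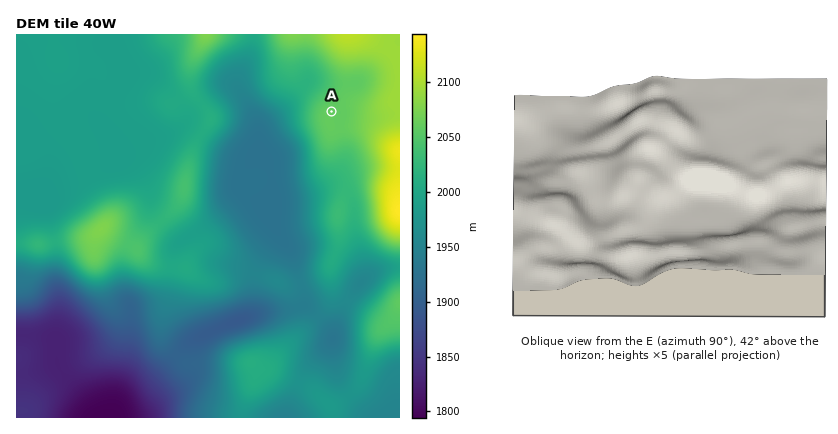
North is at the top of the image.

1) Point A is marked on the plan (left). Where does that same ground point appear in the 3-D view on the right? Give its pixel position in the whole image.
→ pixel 762 241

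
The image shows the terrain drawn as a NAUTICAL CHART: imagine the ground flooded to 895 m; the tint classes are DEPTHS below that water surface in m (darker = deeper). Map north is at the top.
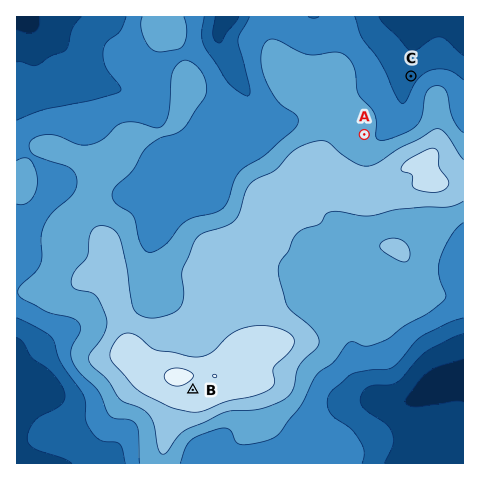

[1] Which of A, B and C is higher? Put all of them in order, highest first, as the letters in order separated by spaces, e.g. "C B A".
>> B A C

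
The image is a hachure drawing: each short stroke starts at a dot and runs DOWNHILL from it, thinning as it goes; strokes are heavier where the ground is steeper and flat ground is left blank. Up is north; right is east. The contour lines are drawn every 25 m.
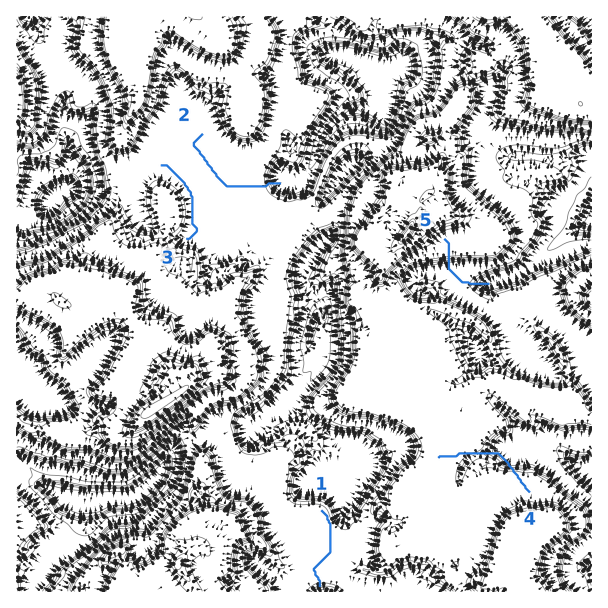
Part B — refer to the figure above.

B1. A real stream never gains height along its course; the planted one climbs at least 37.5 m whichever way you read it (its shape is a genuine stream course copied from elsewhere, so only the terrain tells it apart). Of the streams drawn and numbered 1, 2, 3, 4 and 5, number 4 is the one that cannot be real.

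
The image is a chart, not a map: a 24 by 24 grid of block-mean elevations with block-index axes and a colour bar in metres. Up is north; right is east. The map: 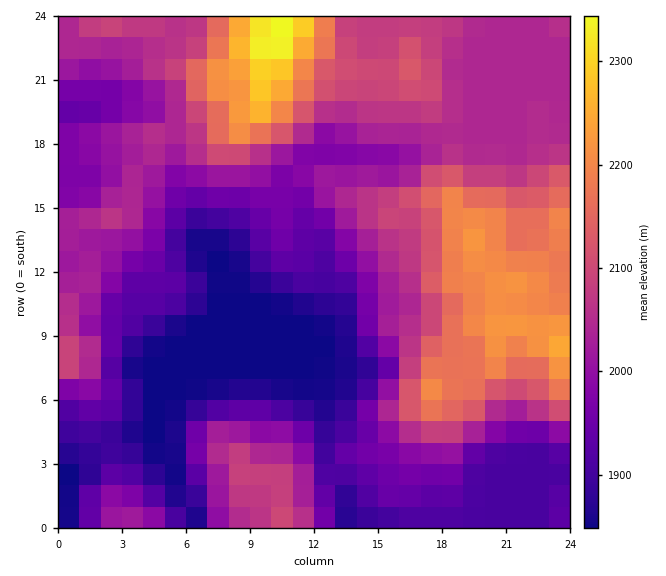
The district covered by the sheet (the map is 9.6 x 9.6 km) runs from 1840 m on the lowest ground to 2370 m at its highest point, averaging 2020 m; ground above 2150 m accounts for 13.9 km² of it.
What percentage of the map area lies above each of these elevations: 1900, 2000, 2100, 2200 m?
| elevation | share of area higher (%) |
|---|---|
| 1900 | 83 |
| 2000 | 55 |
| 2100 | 22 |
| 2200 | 8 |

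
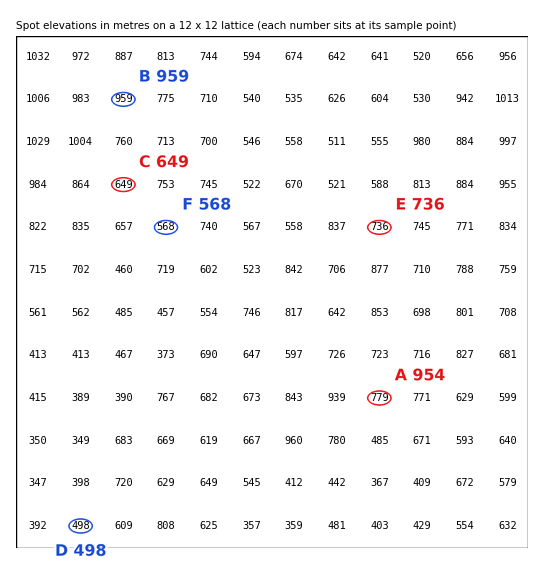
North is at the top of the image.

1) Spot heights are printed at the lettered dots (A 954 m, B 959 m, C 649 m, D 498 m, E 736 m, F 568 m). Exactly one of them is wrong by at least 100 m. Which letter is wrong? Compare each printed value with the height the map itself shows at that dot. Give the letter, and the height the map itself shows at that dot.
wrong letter A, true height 779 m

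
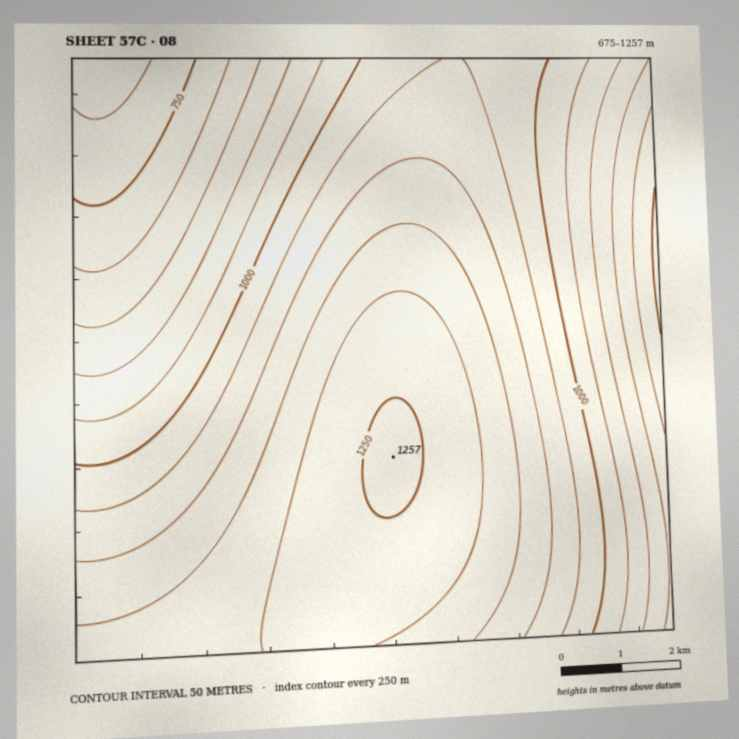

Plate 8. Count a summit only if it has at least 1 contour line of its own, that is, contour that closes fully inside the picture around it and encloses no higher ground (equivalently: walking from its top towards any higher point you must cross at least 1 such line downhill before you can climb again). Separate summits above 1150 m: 1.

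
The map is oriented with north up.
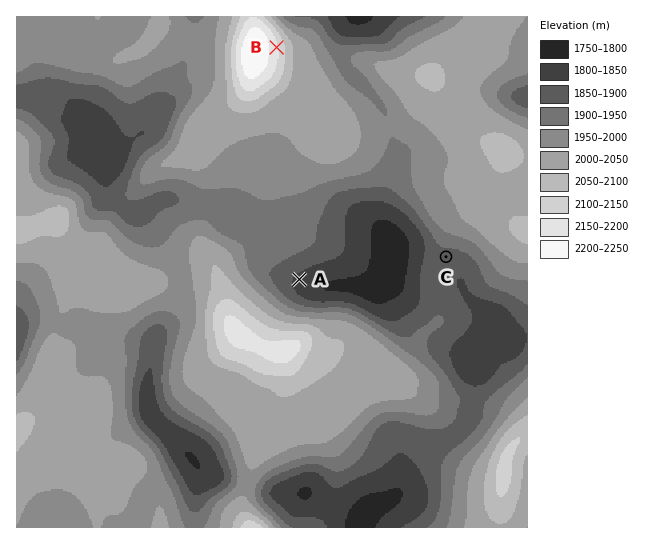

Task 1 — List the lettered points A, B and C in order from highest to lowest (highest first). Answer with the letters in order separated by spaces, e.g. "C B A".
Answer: B C A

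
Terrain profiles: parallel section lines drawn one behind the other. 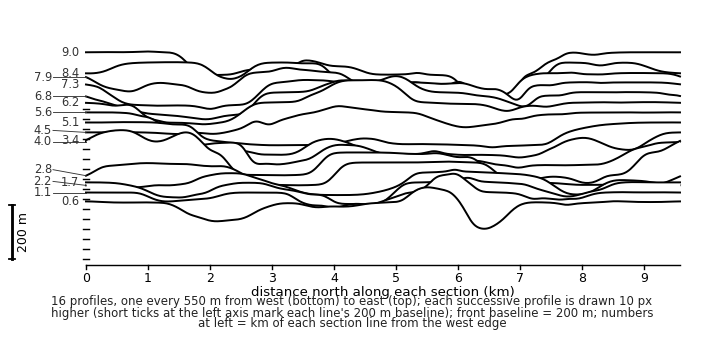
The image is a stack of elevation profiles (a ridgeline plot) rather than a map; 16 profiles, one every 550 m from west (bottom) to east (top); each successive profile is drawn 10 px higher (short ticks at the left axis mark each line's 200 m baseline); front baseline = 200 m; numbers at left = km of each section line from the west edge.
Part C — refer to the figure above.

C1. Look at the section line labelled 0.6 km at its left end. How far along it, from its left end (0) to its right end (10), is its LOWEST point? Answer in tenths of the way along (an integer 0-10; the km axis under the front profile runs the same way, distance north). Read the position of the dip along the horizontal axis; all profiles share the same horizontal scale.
7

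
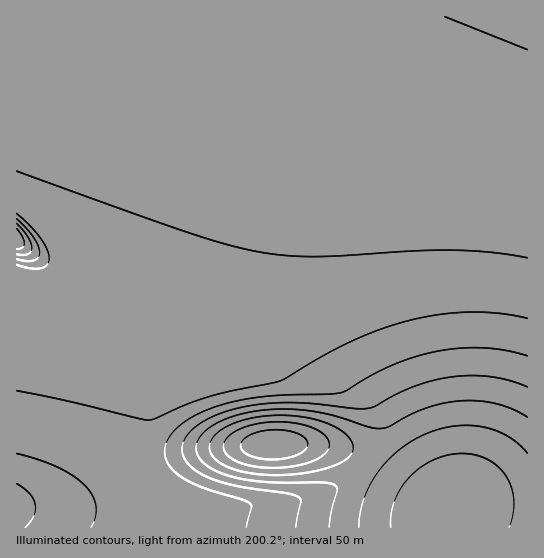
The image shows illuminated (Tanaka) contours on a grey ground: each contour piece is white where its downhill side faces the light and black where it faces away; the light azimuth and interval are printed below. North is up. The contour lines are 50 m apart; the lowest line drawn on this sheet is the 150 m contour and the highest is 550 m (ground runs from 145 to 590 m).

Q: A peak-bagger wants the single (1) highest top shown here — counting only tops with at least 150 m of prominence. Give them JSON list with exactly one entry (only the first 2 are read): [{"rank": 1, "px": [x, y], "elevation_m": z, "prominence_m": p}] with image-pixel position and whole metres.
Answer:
[{"rank": 1, "px": [273, 445], "elevation_m": 590, "prominence_m": 445}]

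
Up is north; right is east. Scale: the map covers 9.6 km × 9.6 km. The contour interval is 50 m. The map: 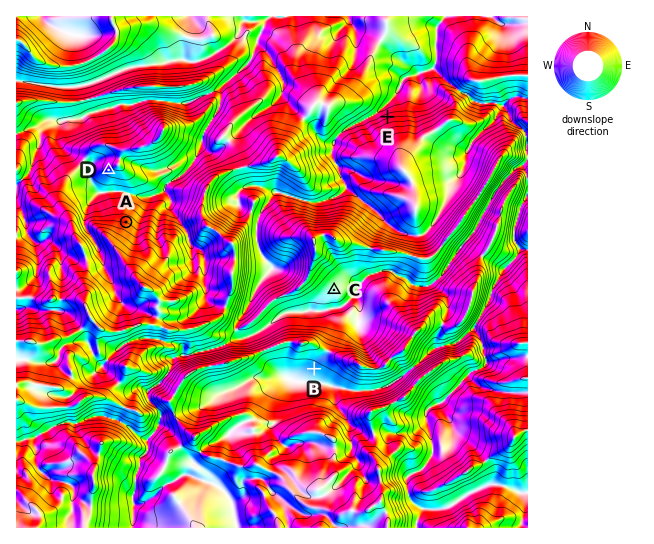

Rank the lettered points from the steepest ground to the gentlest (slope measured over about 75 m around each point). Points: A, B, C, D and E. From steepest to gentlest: E A D B C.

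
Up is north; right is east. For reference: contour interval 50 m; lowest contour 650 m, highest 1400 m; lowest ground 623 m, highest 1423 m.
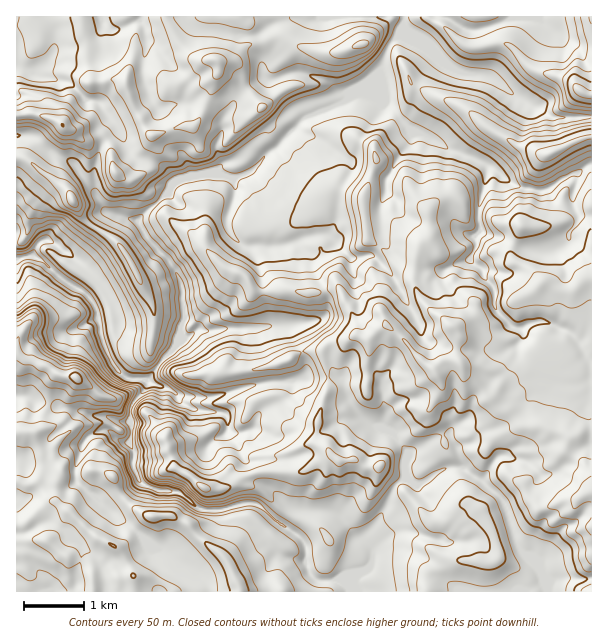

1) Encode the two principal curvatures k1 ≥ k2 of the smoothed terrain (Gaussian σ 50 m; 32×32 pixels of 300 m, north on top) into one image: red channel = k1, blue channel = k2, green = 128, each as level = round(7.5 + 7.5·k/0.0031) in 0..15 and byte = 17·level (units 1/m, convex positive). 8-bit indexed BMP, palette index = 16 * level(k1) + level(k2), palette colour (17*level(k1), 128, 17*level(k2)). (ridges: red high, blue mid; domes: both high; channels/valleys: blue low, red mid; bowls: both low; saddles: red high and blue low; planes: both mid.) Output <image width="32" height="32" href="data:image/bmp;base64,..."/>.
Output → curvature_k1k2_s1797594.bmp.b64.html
<image width="32" height="32" href="data:image/bmp;base64,Qk02CAAAAAAAADYEAAAoAAAAIAAAACAAAAABAAgAAAAAAAAEAAATCwAAEwsAAAABAAAAAAAAAIAAABGAAAAigAAAM4AAAESAAABVgAAAZoAAAHeAAACIgAAAmYAAAKqAAAC7gAAAzIAAAN2AAADugAAA/4AAAACAEQARgBEAIoARADOAEQBEgBEAVYARAGaAEQB3gBEAiIARAJmAEQCqgBEAu4ARAMyAEQDdgBEA7oARAP+AEQAAgCIAEYAiACKAIgAzgCIARIAiAFWAIgBmgCIAd4AiAIiAIgCZgCIAqoAiALuAIgDMgCIA3YAiAO6AIgD/gCIAAIAzABGAMwAigDMAM4AzAESAMwBVgDMAZoAzAHeAMwCIgDMAmYAzAKqAMwC7gDMAzIAzAN2AMwDugDMA/4AzAACARAARgEQAIoBEADOARABEgEQAVYBEAGaARAB3gEQAiIBEAJmARACqgEQAu4BEAMyARADdgEQA7oBEAP+ARAAAgFUAEYBVACKAVQAzgFUARIBVAFWAVQBmgFUAd4BVAIiAVQCZgFUAqoBVALuAVQDMgFUA3YBVAO6AVQD/gFUAAIBmABGAZgAigGYAM4BmAESAZgBVgGYAZoBmAHeAZgCIgGYAmYBmAKqAZgC7gGYAzIBmAN2AZgDugGYA/4BmAACAdwARgHcAIoB3ADOAdwBEgHcAVYB3AGaAdwB3gHcAiIB3AJmAdwCqgHcAu4B3AMyAdwDdgHcA7oB3AP+AdwAAgIgAEYCIACKAiAAzgIgARICIAFWAiABmgIgAd4CIAIiAiACZgIgAqoCIALuAiADMgIgA3YCIAO6AiAD/gIgAAICZABGAmQAigJkAM4CZAESAmQBVgJkAZoCZAHeAmQCIgJkAmYCZAKqAmQC7gJkAzICZAN2AmQDugJkA/4CZAACAqgARgKoAIoCqADOAqgBEgKoAVYCqAGaAqgB3gKoAiICqAJmAqgCqgKoAu4CqAMyAqgDdgKoA7oCqAP+AqgAAgLsAEYC7ACKAuwAzgLsARIC7AFWAuwBmgLsAd4C7AIiAuwCZgLsAqoC7ALuAuwDMgLsA3YC7AO6AuwD/gLsAAIDMABGAzAAigMwAM4DMAESAzABVgMwAZoDMAHeAzACIgMwAmYDMAKqAzAC7gMwAzIDMAN2AzADugMwA/4DMAACA3QARgN0AIoDdADOA3QBEgN0AVYDdAGaA3QB3gN0AiIDdAJmA3QCqgN0Au4DdAMyA3QDdgN0A7oDdAP+A3QAAgO4AEYDuACKA7gAzgO4ARIDuAFWA7gBmgO4Ad4DuAIiA7gCZgO4AqoDuALuA7gDMgO4A3YDuAO6A7gD/gO4AAID/ABGA/wAigP8AM4D/AESA/wBVgP8AZoD/AHeA/wCIgP8AmYD/AKqA/wC7gP8AzID/AN2A/wDugP8A/4D/AIeGhoW2l6eWl4eGhtiFp5eUlYeHh3a4hnaGhnaHh4Wzh4aYlpaGp4aGdnXHl4aGhZSohoaHhpeXqKiopoaHhciWp5eGpteGdnaGx7eWh5e2lKiGh3eHp6WFhqeFhnV0ppaWhqa2dZOlhte1loeno5G3mJWFh3aVl4eHt4OVpqO3lpenp3Z11vj5wqCgwKDDpoV1hraEhreWmJingri2t5SGlpaVdcaykHCQ+vjE1YWGloZ1tpO2hYeYp4KWp4aXp5aXuKLH+oD3+PaktrbGt7imp4an2IOWhZWDpbiXhnWXdpe2kbfHkJXmhFO3lKamlZXIx7Xog4aXlaiUhIaHl5anlraRw7CgyOmltYOUhXWVtqaWdoSUlZWGhqeXhoeXlpenpsWw4JD12aSloMeFmIbHhYZ0dXaol4WGh5eXl4eGhYWDgtb64OmTgKDDx7eWlranhMeUlpa2lZWoh4d3h4eFlqb59pXggKDWxrSRgZJzc8aEyISYlseUpoeHh3eHh7f35emWcMXg9OfXyNf357WDpnS2hXW3t7eXl4eHiIiHxrVjpJGzlfmAg4a4lnaW1ua2pbeFtrSEpnaHhpeImIb2g3OioMd095SRgoGBhINzc7XIprfHcqe4hqeTg5aEh9T2tumQtnXnqJCmpreFdYSDcdWV2ISkx5a2obaWlpeHk7WnkMKEpuengKiYptbI2NjDxaWmgsd1lsmQyKeHl4fFppDVlXX4pqOCl6joo6iWldiTppWll4SmlaKVl7iWqKCw5oR0l/eUkJe4x5WEhYZ1paGilIanp6OQt7iVdYaX95CDhab4loCXp8iFg4aGhYZ1hOiVl6inloC0pIWGdZbDpHPl5IOApcimx4OYh4eXl4aE14WGlpaUsNjHuLenlJWm1vmAk4WxpJWXlZaHh4eIhpXHhIWop7ewt6aolaWmhZf2tIDY6KRxppeWhYeHh4iYlOiCuJaYuaSUgaCAtKWm16WBkvml1qSSkYOVhIiHh4d0xbPGlpiXlHJ0yLiDgbeDkpWyxoSmpqTow4OWhIiHhobWt4OFhIKDdsbY6PeVcXLp95WFhdjGt6ej14KWhZeXuLS1dXV1hajnx5WWp/j39tiVlXW2hnWGt4Wn+JKFhYWGhoWVh4a32Kd1Y4KggLW2pZKDhseFl4aWhoa35aSUhYaHdaan18iXhXSEY7b5lHODtse3t4WYlpa3pnSEtbOUhIR0x6aFc4N0hKfX5qaGhoaWdnW2hoWnyNi3dJeWp8i4pIDohXSUlXWmx5aEpIeHdpeHhqd1l5aFhJWWl6enptj7oJV2hOjH17h2d3WVh4eGqIWFlYWndoeGl4aGhnZ1k6PThKXVk5SUhYaHhag="/>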